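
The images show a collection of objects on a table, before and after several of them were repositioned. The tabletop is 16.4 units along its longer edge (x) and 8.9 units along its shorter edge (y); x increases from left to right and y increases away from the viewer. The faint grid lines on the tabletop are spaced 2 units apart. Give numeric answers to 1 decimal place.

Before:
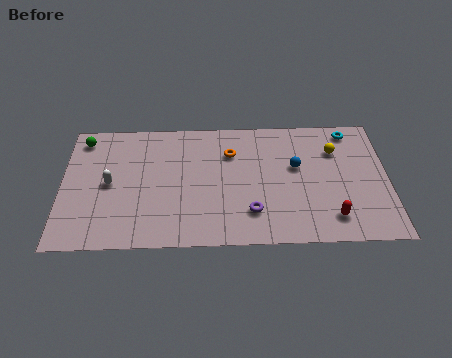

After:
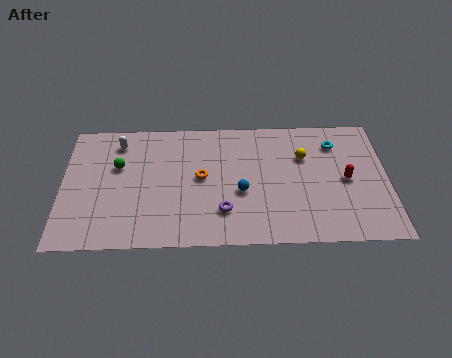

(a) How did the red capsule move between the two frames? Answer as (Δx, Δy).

(0.8, 2.6)

The red capsule started near (13.5, 1.7) and ended near (14.3, 4.3).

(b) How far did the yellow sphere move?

1.6

From (13.8, 6.4) to (12.2, 6.0), the yellow sphere covered √(1.6² + 0.4²) ≈ 1.6 units.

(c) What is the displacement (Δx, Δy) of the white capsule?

(0.4, 2.9)

From the two frames, the white capsule sits at roughly (2.4, 4.4) before and (2.8, 7.3) after.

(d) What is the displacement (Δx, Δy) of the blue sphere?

(-2.8, -1.7)

The blue sphere was at about (11.8, 5.3) and moved to about (9.0, 3.6).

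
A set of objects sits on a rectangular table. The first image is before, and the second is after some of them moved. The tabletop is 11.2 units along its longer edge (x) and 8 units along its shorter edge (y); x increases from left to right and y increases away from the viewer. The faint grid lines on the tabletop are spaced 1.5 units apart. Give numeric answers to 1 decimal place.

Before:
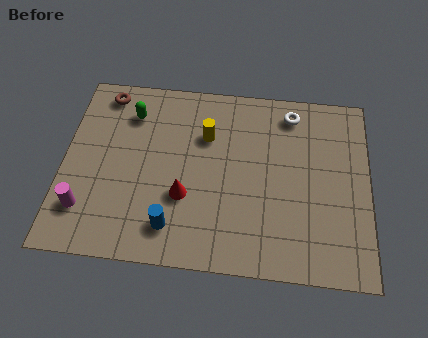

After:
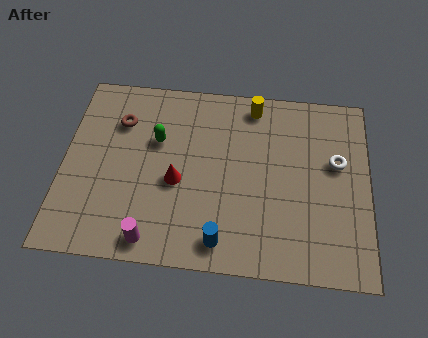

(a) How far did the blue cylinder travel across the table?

1.8

The blue cylinder moved from about (4.1, 1.5) to (5.9, 1.1), a distance of √(1.8² + 0.4²) ≈ 1.8.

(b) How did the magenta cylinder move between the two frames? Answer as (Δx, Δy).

(2.5, -1.0)

From the two frames, the magenta cylinder sits at roughly (0.9, 1.9) before and (3.4, 0.9) after.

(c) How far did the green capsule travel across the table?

1.5

The green capsule was near (2.4, 6.2) before and (3.4, 5.1) after, so it travelled √(1.0² + 1.1²) ≈ 1.5 units.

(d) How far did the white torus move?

2.6

The white torus was near (8.3, 6.8) before and (10.0, 4.8) after, so it travelled √(1.7² + 2.0²) ≈ 2.6 units.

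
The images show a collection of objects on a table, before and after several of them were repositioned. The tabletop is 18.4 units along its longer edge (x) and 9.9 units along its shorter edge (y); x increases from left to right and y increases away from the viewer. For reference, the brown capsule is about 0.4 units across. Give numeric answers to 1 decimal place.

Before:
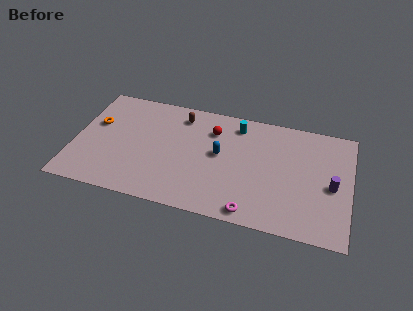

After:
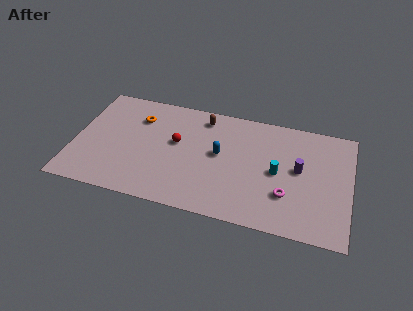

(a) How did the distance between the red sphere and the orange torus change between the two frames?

-4.8

They were about 7.9 units apart before and 3.1 after — 4.8 units closer together.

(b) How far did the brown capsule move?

1.5

From (6.9, 8.2) to (8.4, 8.4), the brown capsule covered √(1.5² + 0.2²) ≈ 1.5 units.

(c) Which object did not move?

the blue capsule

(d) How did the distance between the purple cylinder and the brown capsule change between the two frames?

-3.7

The distance was about 10.9 in the first image and 7.2 in the second, so they moved 3.7 units closer together.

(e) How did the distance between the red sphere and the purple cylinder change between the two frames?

-0.4

They were about 8.6 units apart before and 8.2 after — 0.4 units closer together.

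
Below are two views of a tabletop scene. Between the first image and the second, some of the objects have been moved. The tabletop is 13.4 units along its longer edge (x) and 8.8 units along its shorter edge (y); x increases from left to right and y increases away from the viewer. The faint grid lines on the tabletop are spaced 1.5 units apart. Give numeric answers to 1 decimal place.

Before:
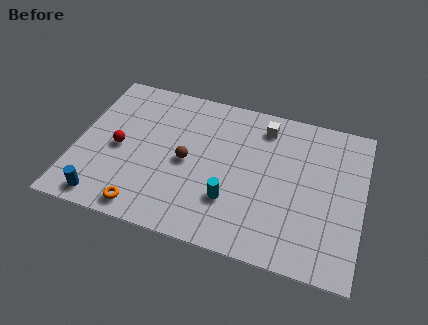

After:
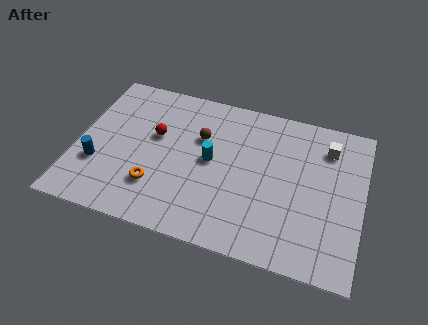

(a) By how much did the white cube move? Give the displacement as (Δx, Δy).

(3.0, -0.4)

The white cube started near (8.6, 7.3) and ended near (11.6, 6.9).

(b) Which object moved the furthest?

the white cube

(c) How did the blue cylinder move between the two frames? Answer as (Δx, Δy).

(-0.5, 1.9)

The blue cylinder was at about (1.6, 1.0) and moved to about (1.1, 2.9).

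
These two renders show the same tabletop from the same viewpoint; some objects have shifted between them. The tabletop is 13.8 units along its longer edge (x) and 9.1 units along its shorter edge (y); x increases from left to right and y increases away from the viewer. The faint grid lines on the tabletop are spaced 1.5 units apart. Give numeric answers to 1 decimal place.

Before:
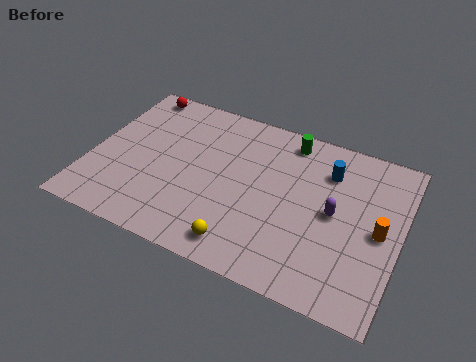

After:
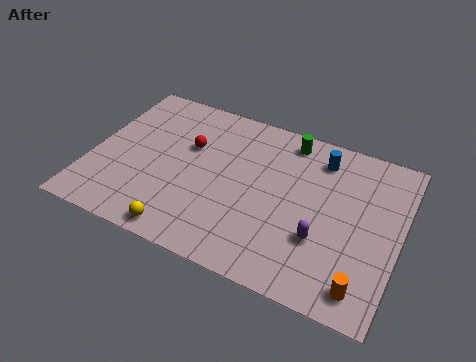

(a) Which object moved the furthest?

the red sphere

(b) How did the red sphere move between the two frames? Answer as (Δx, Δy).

(2.8, -2.4)

From the two frames, the red sphere sits at roughly (1.4, 8.2) before and (4.2, 5.8) after.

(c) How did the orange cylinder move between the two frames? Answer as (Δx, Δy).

(-0.4, -3.1)

From the two frames, the orange cylinder sits at roughly (12.9, 4.4) before and (12.5, 1.3) after.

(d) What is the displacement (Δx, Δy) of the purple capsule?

(-0.4, -1.6)

The purple capsule was at about (10.9, 4.6) and moved to about (10.5, 3.0).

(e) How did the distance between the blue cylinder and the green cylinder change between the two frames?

-0.6

They were about 2.2 units apart before and 1.6 after — 0.6 units closer together.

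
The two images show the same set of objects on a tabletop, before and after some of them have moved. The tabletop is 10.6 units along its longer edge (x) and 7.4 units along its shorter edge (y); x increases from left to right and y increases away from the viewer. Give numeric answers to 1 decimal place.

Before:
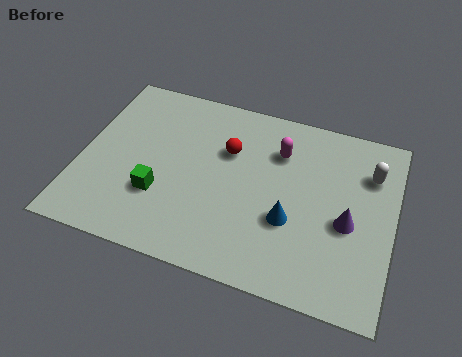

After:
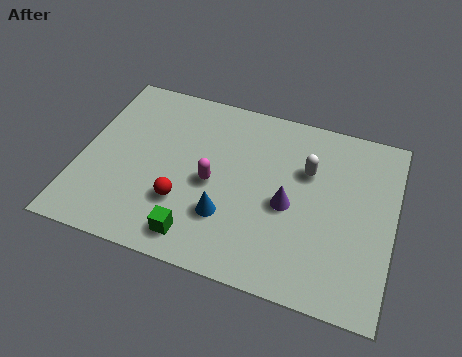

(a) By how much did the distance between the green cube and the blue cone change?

-3.0

Before: roughly 4.4 units apart; after: 1.4. That's 3.0 units closer together.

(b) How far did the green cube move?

1.9

The green cube moved from about (2.8, 2.4) to (4.2, 1.1), a distance of √(1.4² + 1.3²) ≈ 1.9.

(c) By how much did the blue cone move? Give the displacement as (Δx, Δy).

(-2.1, -0.5)

From the two frames, the blue cone sits at roughly (7.2, 2.7) before and (5.1, 2.2) after.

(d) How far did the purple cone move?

2.0

From (9.1, 3.2) to (7.1, 3.3), the purple cone covered √(2.0² + 0.1²) ≈ 2.0 units.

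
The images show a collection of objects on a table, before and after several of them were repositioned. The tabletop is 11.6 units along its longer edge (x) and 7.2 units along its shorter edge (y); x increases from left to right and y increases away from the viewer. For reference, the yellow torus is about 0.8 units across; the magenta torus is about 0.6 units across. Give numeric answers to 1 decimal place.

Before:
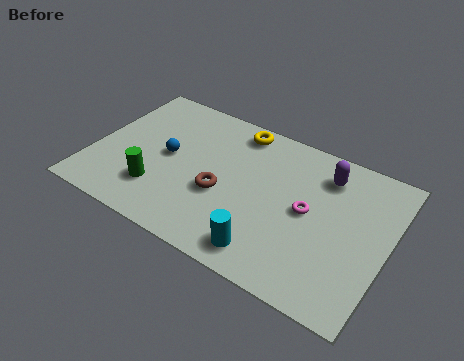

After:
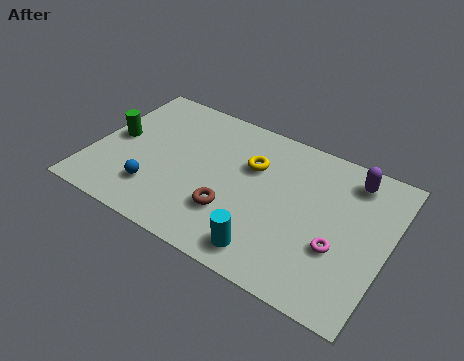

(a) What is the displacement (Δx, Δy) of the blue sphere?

(-0.2, -1.9)

The blue sphere started near (2.9, 3.7) and ended near (2.7, 1.8).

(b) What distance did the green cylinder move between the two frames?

2.7

From (2.8, 1.9) to (0.8, 3.7), the green cylinder covered √(2.0² + 1.8²) ≈ 2.7 units.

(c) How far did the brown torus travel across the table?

0.9

The brown torus moved from about (5.2, 2.9) to (5.7, 2.2), a distance of √(0.5² + 0.7²) ≈ 0.9.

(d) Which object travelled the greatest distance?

the green cylinder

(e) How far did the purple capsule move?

1.0

The purple capsule was near (8.9, 5.7) before and (9.9, 6.0) after, so it travelled √(1.0² + 0.3²) ≈ 1.0 units.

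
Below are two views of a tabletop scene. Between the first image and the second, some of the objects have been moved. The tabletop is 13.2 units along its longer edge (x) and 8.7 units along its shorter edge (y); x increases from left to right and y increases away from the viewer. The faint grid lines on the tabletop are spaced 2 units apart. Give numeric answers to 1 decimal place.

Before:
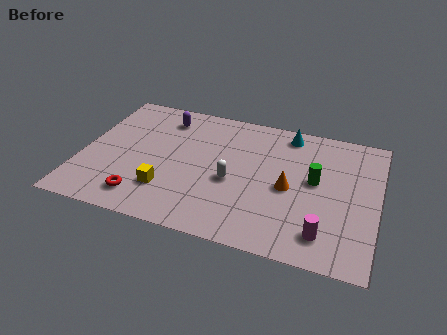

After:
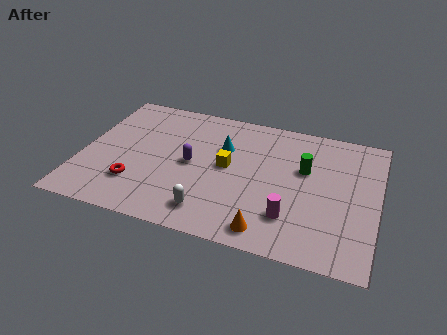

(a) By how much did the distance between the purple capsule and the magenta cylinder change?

-4.3

The distance was about 9.4 in the first image and 5.1 in the second, so they moved 4.3 units closer together.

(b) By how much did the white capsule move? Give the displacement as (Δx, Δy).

(-0.8, -2.2)

The white capsule was at about (6.8, 3.7) and moved to about (6.0, 1.5).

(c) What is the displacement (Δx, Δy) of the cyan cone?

(-2.8, -1.8)

From the two frames, the cyan cone sits at roughly (9.0, 7.6) before and (6.2, 5.8) after.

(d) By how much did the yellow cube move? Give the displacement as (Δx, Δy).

(2.5, 2.3)

The yellow cube was at about (4.0, 2.3) and moved to about (6.5, 4.6).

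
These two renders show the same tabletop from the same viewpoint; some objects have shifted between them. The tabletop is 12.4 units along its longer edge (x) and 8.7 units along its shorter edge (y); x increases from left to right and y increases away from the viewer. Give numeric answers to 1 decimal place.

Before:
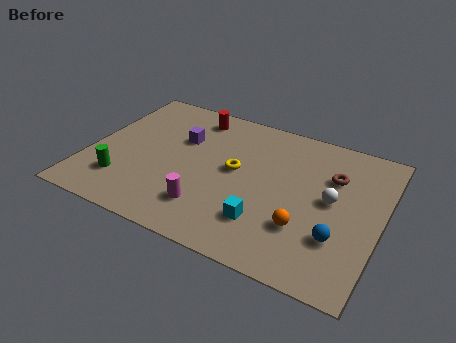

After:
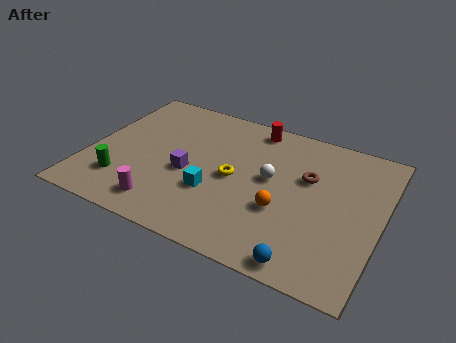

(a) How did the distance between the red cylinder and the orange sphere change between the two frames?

-2.4

They were about 7.2 units apart before and 4.8 after — 2.4 units closer together.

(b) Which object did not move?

the green cylinder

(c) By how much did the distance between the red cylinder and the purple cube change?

+2.9

They were about 1.7 units apart before and 4.6 after — 2.9 units further apart.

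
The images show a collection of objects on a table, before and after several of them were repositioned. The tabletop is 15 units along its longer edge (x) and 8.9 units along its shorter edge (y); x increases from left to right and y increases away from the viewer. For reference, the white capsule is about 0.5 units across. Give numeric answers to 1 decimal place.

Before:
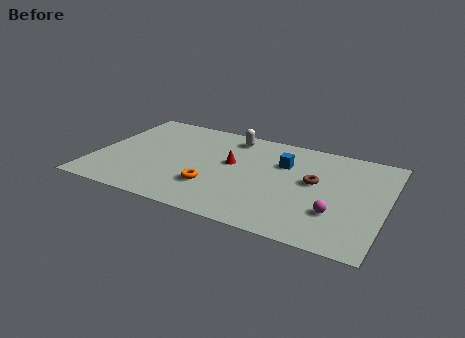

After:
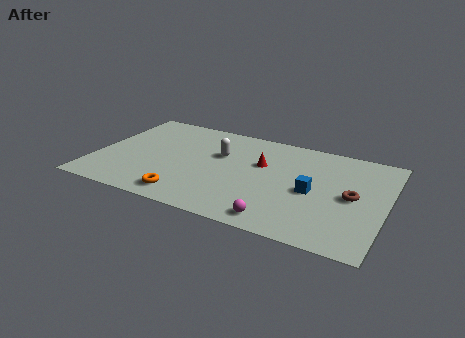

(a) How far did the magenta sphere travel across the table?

3.1

From (12.6, 2.7) to (9.9, 1.1), the magenta sphere covered √(2.7² + 1.6²) ≈ 3.1 units.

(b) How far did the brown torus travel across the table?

2.1

The brown torus moved from about (11.3, 5.0) to (13.3, 4.4), a distance of √(2.0² + 0.6²) ≈ 2.1.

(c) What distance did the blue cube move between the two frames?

2.6

The blue cube moved from about (9.6, 6.1) to (11.3, 4.1), a distance of √(1.7² + 2.0²) ≈ 2.6.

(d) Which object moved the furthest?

the magenta sphere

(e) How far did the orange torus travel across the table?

1.8

From (6.3, 2.6) to (5.1, 1.3), the orange torus covered √(1.2² + 1.3²) ≈ 1.8 units.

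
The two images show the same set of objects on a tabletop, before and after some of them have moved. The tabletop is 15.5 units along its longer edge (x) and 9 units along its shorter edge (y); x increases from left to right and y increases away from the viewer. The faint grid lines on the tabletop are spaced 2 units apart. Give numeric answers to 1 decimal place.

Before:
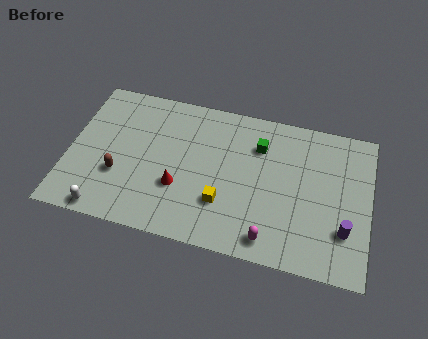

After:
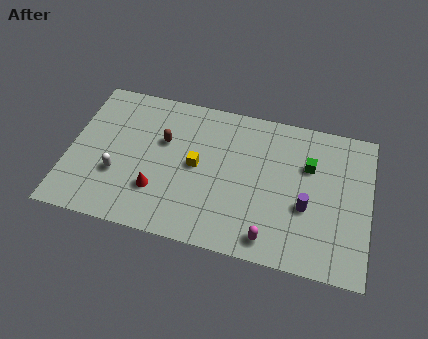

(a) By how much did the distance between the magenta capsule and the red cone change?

+0.9

Before: roughly 5.2 units apart; after: 6.1. That's 0.9 units further apart.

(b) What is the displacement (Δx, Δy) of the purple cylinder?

(-2.0, 0.9)

The purple cylinder was at about (14.3, 2.6) and moved to about (12.3, 3.5).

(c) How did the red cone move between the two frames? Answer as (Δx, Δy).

(-1.1, -0.5)

The red cone started near (5.8, 3.1) and ended near (4.7, 2.6).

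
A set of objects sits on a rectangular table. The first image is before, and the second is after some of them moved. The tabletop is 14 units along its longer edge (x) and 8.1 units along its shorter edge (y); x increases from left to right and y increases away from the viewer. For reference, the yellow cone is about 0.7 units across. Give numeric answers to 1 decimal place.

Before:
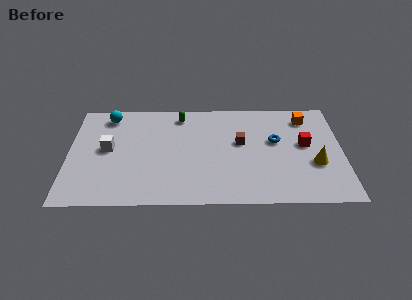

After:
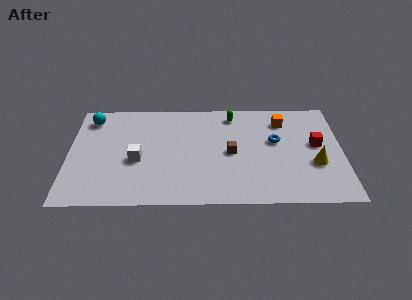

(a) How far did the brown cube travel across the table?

0.9

From (8.8, 4.7) to (8.3, 3.9), the brown cube covered √(0.5² + 0.8²) ≈ 0.9 units.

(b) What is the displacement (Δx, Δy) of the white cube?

(1.5, -0.9)

From the two frames, the white cube sits at roughly (2.0, 4.3) before and (3.5, 3.4) after.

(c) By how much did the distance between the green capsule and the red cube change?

-1.9

They were about 6.8 units apart before and 4.9 after — 1.9 units closer together.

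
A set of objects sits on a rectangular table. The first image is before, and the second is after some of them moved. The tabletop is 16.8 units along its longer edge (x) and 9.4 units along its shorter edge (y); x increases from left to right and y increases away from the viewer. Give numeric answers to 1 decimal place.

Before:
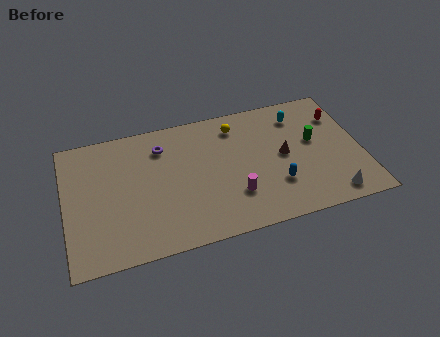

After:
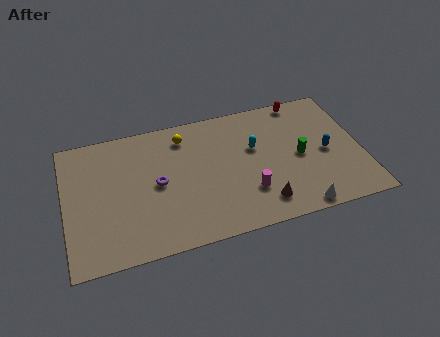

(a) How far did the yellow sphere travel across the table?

3.0

The yellow sphere moved from about (9.9, 7.7) to (6.9, 7.7), a distance of √(3.0² + 0.0²) ≈ 3.0.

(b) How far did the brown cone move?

3.4

From (12.4, 4.8) to (10.9, 1.7), the brown cone covered √(1.5² + 3.1²) ≈ 3.4 units.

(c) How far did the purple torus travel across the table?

2.6

The purple torus was near (5.6, 7.3) before and (5.2, 4.7) after, so it travelled √(0.4² + 2.6²) ≈ 2.6 units.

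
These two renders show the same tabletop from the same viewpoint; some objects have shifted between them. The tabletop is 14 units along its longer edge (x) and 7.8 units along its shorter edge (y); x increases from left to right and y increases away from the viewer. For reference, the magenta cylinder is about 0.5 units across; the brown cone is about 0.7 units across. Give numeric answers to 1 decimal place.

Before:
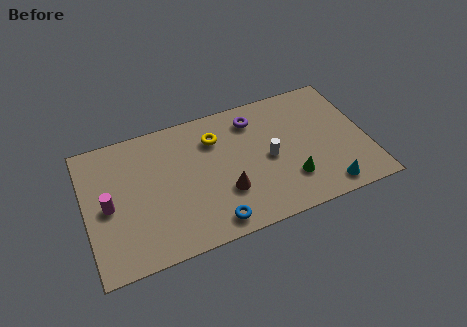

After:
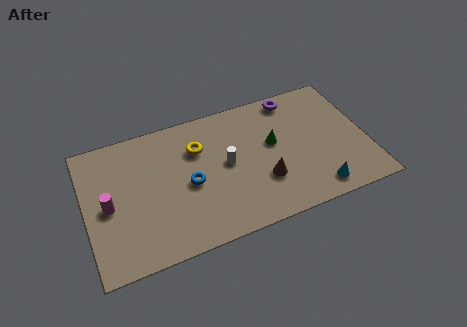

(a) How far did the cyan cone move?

0.5

The cyan cone was near (11.7, 1.0) before and (11.2, 1.1) after, so it travelled √(0.5² + 0.1²) ≈ 0.5 units.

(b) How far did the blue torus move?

2.8

The blue torus was near (6.0, 1.0) before and (5.1, 3.6) after, so it travelled √(0.9² + 2.6²) ≈ 2.8 units.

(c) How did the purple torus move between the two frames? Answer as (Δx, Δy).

(2.1, 0.6)

The purple torus started near (8.6, 6.3) and ended near (10.7, 6.9).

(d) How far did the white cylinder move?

2.1

The white cylinder moved from about (9.1, 3.7) to (7.0, 4.1), a distance of √(2.1² + 0.4²) ≈ 2.1.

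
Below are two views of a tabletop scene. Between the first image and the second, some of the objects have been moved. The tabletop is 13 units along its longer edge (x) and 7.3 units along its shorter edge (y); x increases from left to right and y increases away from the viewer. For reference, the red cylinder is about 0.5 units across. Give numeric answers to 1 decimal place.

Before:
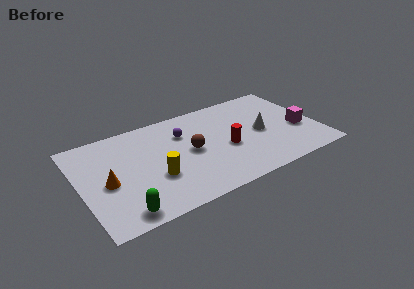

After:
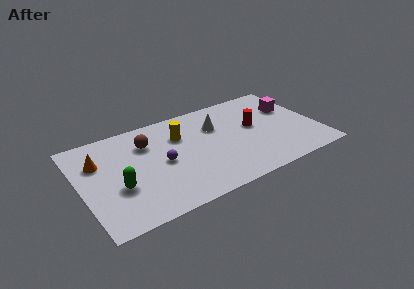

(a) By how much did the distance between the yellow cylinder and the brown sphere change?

-0.6

Before: roughly 2.4 units apart; after: 1.8. That's 0.6 units closer together.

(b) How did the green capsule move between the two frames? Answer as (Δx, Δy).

(0.0, 1.8)

The green capsule started near (1.9, 0.9) and ended near (1.9, 2.7).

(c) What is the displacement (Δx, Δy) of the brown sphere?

(-2.2, 1.6)

The brown sphere started near (6.0, 3.7) and ended near (3.8, 5.3).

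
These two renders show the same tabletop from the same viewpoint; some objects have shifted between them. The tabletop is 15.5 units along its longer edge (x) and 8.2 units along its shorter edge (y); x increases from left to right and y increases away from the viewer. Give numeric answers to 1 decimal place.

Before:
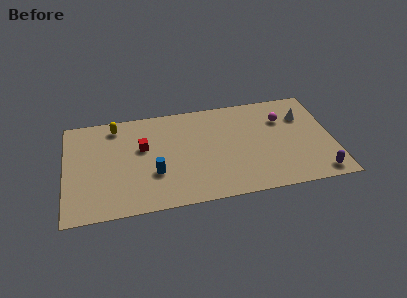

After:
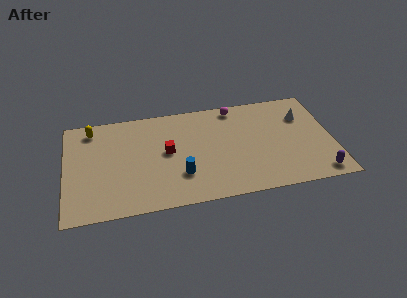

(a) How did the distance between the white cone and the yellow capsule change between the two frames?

+1.4

They were about 11.0 units apart before and 12.4 after — 1.4 units further apart.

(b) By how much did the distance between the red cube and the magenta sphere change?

-3.2

The distance was about 8.2 in the first image and 5.0 in the second, so they moved 3.2 units closer together.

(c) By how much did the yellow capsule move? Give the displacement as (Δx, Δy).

(-1.4, 0.0)

The yellow capsule started near (3.0, 7.0) and ended near (1.6, 7.0).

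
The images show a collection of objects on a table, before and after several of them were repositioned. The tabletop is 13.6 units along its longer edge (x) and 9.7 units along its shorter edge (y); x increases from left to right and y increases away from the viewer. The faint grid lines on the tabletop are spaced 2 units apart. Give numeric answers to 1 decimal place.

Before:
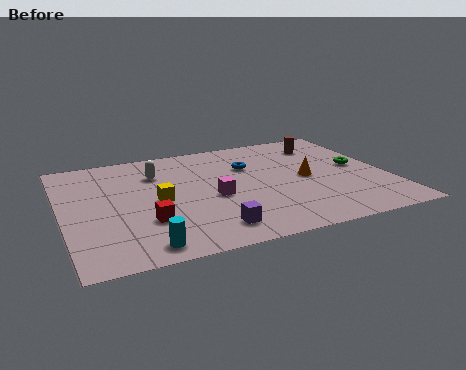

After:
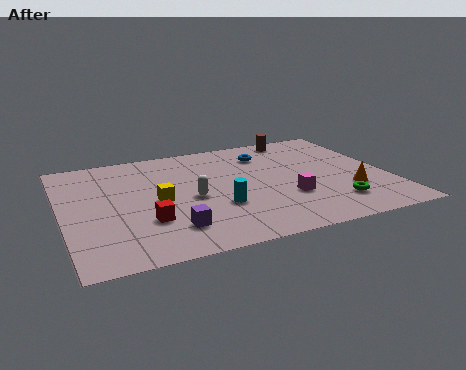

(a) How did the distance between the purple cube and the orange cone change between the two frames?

+2.3

They were about 5.4 units apart before and 7.7 after — 2.3 units further apart.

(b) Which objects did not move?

the red cube and the yellow cube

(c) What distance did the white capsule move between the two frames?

3.0

From (4.1, 7.1) to (5.3, 4.4), the white capsule covered √(1.2² + 2.7²) ≈ 3.0 units.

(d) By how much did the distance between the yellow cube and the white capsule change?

-1.1

The distance was about 2.5 in the first image and 1.4 in the second, so they moved 1.1 units closer together.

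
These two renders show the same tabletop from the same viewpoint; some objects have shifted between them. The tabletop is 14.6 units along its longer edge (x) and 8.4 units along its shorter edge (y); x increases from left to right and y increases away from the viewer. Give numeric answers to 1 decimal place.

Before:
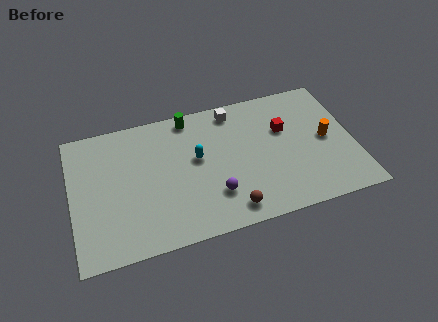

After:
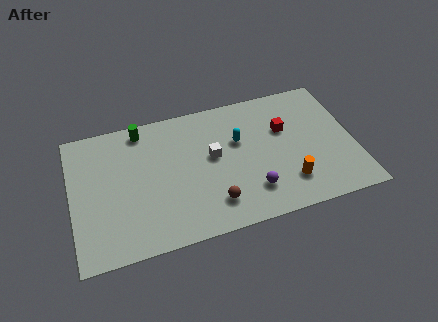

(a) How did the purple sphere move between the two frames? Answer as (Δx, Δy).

(1.9, -0.3)

The purple sphere was at about (7.2, 2.3) and moved to about (9.1, 2.0).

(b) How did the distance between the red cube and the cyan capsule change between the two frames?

-2.2

Before: roughly 4.6 units apart; after: 2.4. That's 2.2 units closer together.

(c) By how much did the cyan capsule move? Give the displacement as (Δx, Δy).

(2.2, 0.5)

From the two frames, the cyan capsule sits at roughly (6.5, 4.8) before and (8.7, 5.3) after.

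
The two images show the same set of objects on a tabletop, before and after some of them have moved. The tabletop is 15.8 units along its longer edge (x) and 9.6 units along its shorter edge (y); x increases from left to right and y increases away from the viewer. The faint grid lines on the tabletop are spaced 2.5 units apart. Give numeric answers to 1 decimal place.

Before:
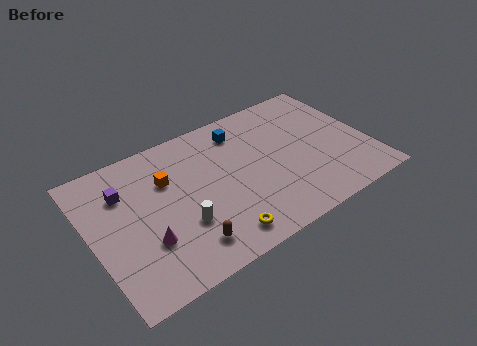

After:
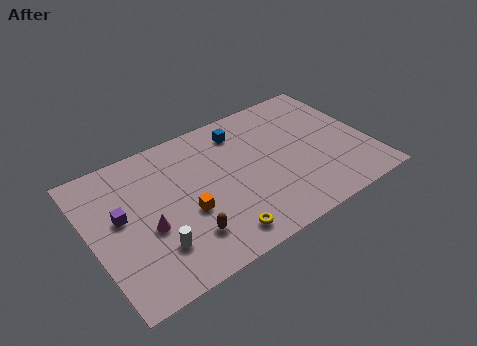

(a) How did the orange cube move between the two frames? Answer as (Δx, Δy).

(0.7, -2.7)

From the two frames, the orange cube sits at roughly (4.5, 6.5) before and (5.2, 3.8) after.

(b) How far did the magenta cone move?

0.8

The magenta cone was near (2.8, 3.1) before and (3.0, 3.9) after, so it travelled √(0.2² + 0.8²) ≈ 0.8 units.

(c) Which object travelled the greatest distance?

the orange cube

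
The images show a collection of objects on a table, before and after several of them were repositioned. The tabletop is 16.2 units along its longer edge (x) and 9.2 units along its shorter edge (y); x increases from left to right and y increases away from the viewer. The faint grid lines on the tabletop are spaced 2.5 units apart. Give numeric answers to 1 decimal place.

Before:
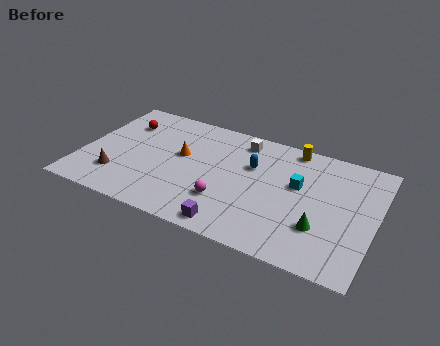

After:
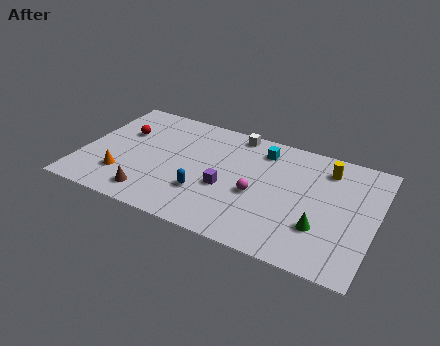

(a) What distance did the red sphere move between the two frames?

0.8

The red sphere moved from about (1.9, 6.8) to (2.0, 6.0), a distance of √(0.1² + 0.8²) ≈ 0.8.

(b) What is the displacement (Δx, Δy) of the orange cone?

(-2.9, -2.9)

The orange cone started near (5.4, 5.3) and ended near (2.5, 2.4).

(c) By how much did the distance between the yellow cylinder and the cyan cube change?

+0.7

The distance was about 2.9 in the first image and 3.6 in the second, so they moved 0.7 units further apart.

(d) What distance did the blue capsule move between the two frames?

3.9

The blue capsule moved from about (9.3, 6.0) to (7.0, 2.8), a distance of √(2.3² + 3.2²) ≈ 3.9.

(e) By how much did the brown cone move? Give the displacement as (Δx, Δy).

(2.0, -0.8)

From the two frames, the brown cone sits at roughly (2.2, 2.3) before and (4.2, 1.5) after.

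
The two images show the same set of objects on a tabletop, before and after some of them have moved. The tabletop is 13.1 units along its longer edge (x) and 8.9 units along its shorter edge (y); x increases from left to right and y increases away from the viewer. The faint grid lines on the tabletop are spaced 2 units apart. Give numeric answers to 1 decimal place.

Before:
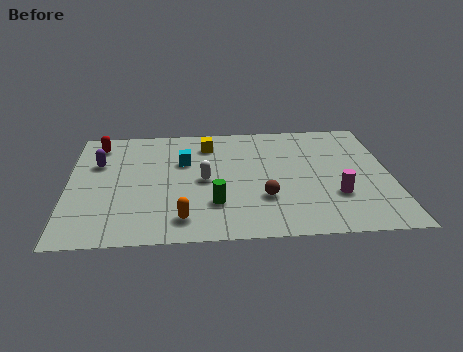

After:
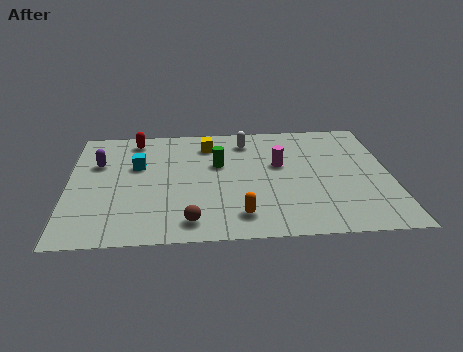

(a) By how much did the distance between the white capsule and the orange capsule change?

+2.8

Before: roughly 2.9 units apart; after: 5.7. That's 2.8 units further apart.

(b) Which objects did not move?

the purple capsule and the yellow cube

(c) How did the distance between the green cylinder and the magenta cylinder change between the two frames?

-2.4

Before: roughly 4.9 units apart; after: 2.5. That's 2.4 units closer together.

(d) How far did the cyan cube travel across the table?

1.9

The cyan cube moved from about (4.7, 5.8) to (2.8, 5.6), a distance of √(1.9² + 0.2²) ≈ 1.9.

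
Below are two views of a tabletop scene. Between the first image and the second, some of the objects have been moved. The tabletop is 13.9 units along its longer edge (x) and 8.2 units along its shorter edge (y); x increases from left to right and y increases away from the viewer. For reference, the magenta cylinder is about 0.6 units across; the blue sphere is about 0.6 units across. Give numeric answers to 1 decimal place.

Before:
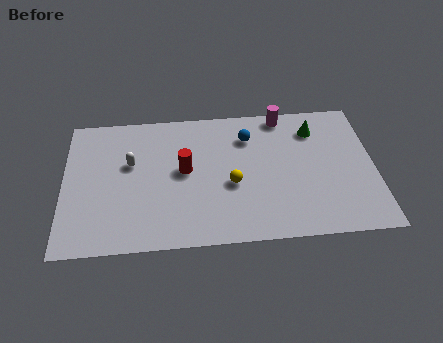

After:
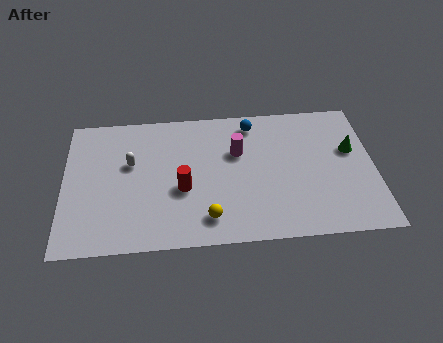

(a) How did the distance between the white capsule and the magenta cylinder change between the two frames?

-2.5

They were about 7.3 units apart before and 4.8 after — 2.5 units closer together.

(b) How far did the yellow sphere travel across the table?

2.2

From (7.5, 3.4) to (6.4, 1.5), the yellow sphere covered √(1.1² + 1.9²) ≈ 2.2 units.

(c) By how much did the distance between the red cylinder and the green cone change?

+1.6

They were about 6.2 units apart before and 7.8 after — 1.6 units further apart.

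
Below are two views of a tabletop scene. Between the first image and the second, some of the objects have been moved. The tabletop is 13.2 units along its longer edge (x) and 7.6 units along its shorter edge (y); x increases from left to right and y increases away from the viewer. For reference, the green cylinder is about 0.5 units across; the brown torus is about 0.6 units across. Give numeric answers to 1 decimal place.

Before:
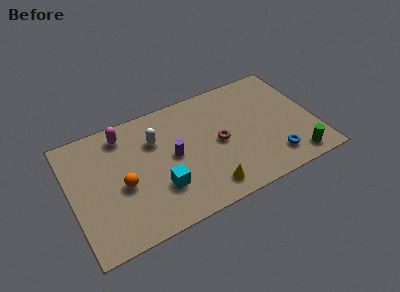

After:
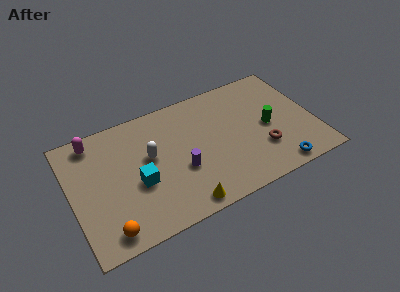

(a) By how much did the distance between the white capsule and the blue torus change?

+0.3

Before: roughly 7.1 units apart; after: 7.4. That's 0.3 units further apart.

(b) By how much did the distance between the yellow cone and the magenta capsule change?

+0.6

The distance was about 6.5 in the first image and 7.1 in the second, so they moved 0.6 units further apart.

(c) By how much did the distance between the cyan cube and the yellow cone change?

+0.5

Before: roughly 2.6 units apart; after: 3.1. That's 0.5 units further apart.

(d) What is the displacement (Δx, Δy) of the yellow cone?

(-1.4, -0.4)

The yellow cone was at about (7.0, 1.2) and moved to about (5.6, 0.8).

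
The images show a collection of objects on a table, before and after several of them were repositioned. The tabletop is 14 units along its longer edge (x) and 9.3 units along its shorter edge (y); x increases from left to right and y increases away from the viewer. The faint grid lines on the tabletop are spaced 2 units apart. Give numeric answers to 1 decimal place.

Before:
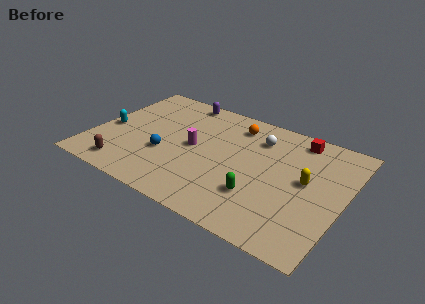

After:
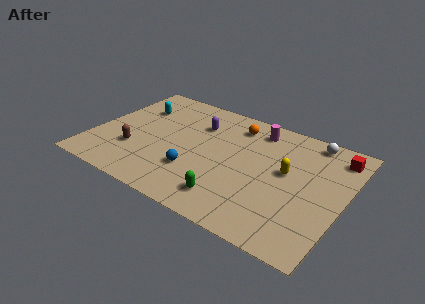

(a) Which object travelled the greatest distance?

the magenta cylinder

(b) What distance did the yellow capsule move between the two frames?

1.1

The yellow capsule moved from about (11.9, 5.0) to (10.8, 5.2), a distance of √(1.1² + 0.2²) ≈ 1.1.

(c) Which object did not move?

the orange sphere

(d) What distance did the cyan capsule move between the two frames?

2.7

The cyan capsule moved from about (0.8, 4.1) to (1.9, 6.6), a distance of √(1.1² + 2.5²) ≈ 2.7.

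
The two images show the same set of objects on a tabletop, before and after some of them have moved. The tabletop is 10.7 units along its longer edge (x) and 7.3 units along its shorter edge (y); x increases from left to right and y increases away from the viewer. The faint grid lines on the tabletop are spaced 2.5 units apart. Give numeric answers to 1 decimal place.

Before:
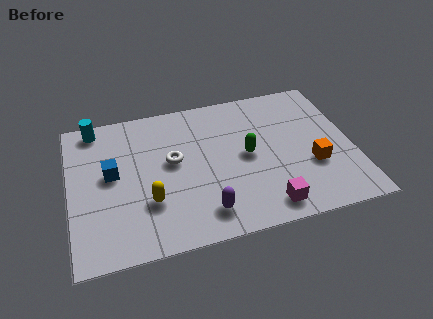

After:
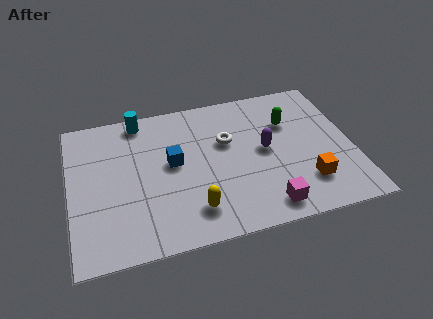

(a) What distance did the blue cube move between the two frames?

2.3

The blue cube was near (1.6, 4.0) before and (3.9, 4.0) after, so it travelled √(2.3² + 0.0²) ≈ 2.3 units.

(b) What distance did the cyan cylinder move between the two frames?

1.7

The cyan cylinder moved from about (1.1, 6.5) to (2.8, 6.5), a distance of √(1.7² + 0.0²) ≈ 1.7.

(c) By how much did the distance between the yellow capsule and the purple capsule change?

+1.5

Before: roughly 2.2 units apart; after: 3.7. That's 1.5 units further apart.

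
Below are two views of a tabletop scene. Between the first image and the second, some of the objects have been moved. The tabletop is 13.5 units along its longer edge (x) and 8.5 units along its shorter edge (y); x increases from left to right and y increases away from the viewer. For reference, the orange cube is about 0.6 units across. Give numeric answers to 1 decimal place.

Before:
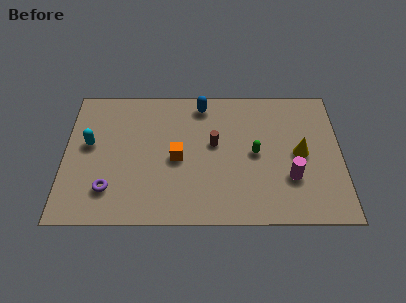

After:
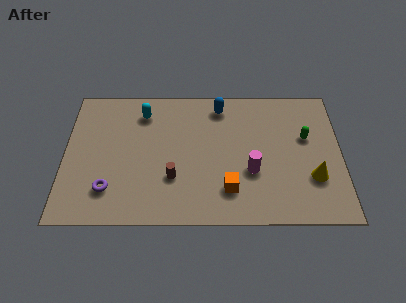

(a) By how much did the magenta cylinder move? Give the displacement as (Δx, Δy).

(-1.9, 0.4)

The magenta cylinder started near (11.0, 2.7) and ended near (9.1, 3.1).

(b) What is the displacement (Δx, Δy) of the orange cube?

(2.5, -1.9)

The orange cube was at about (5.5, 3.9) and moved to about (8.0, 2.0).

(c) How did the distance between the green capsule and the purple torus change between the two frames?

+2.7

The distance was about 7.4 in the first image and 10.1 in the second, so they moved 2.7 units further apart.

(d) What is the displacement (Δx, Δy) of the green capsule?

(2.5, 1.0)

The green capsule started near (9.3, 4.2) and ended near (11.8, 5.2).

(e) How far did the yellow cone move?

1.6

The yellow cone was near (11.5, 4.2) before and (12.1, 2.7) after, so it travelled √(0.6² + 1.5²) ≈ 1.6 units.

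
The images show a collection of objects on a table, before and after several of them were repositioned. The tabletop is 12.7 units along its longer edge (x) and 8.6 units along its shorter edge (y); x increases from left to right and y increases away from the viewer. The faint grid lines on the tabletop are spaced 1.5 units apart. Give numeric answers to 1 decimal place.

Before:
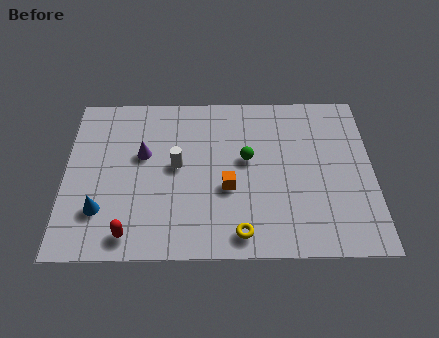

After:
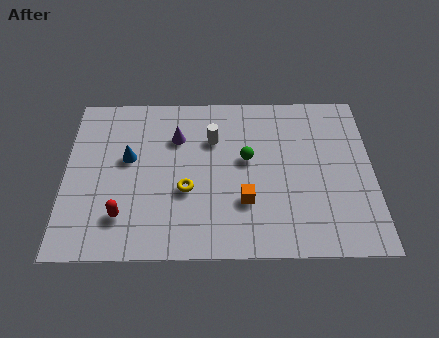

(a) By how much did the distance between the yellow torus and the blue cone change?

-2.9

They were about 5.8 units apart before and 2.9 after — 2.9 units closer together.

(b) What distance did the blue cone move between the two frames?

2.9

From (1.5, 2.3) to (2.6, 5.0), the blue cone covered √(1.1² + 2.7²) ≈ 2.9 units.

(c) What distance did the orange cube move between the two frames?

1.0

The orange cube was near (6.7, 3.4) before and (7.4, 2.7) after, so it travelled √(0.7² + 0.7²) ≈ 1.0 units.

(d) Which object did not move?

the green sphere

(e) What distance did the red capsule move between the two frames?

0.9

From (2.7, 1.1) to (2.4, 2.0), the red capsule covered √(0.3² + 0.9²) ≈ 0.9 units.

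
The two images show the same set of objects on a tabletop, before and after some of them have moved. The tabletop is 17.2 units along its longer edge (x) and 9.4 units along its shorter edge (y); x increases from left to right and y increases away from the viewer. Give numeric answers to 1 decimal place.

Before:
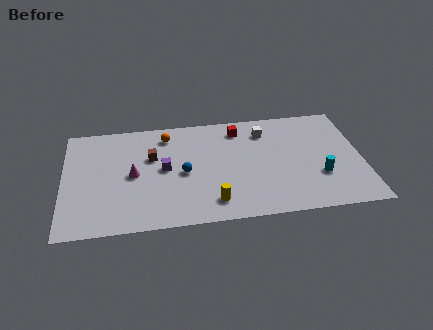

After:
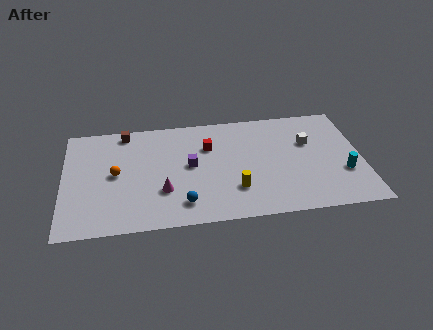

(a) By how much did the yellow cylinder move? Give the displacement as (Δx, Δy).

(1.3, 0.9)

The yellow cylinder was at about (8.5, 1.7) and moved to about (9.8, 2.6).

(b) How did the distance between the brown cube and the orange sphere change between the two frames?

+1.6

The distance was about 2.0 in the first image and 3.6 in the second, so they moved 1.6 units further apart.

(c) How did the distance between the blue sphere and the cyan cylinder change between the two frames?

+1.5

They were about 7.9 units apart before and 9.4 after — 1.5 units further apart.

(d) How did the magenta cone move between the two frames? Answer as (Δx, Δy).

(1.7, -1.6)

The magenta cone was at about (4.0, 4.6) and moved to about (5.7, 3.0).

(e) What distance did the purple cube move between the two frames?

1.5

From (5.8, 4.9) to (7.3, 5.0), the purple cube covered √(1.5² + 0.1²) ≈ 1.5 units.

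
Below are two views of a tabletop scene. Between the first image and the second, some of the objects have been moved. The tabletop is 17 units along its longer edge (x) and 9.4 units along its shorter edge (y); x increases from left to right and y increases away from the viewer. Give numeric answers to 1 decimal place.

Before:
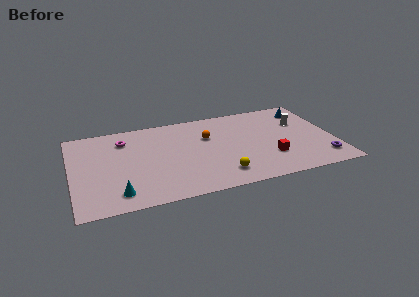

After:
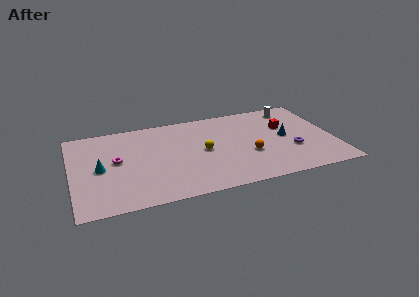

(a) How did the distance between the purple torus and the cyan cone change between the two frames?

-0.7

They were about 13.2 units apart before and 12.5 after — 0.7 units closer together.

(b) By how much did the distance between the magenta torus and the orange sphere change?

+3.1

Before: roughly 5.5 units apart; after: 8.6. That's 3.1 units further apart.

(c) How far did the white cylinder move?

1.8

From (15.0, 6.2) to (14.7, 8.0), the white cylinder covered √(0.3² + 1.8²) ≈ 1.8 units.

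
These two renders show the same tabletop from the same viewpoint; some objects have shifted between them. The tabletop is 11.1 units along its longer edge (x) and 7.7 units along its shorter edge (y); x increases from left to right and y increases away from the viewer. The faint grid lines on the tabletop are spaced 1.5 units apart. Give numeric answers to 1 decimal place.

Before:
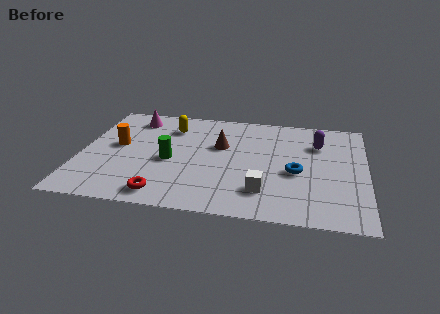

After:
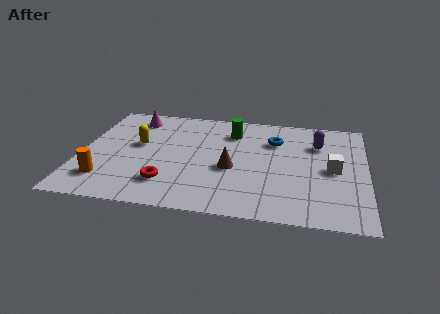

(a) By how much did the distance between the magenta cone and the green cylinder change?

+0.5

Before: roughly 3.4 units apart; after: 3.9. That's 0.5 units further apart.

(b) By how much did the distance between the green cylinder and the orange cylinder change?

+4.1

Before: roughly 2.2 units apart; after: 6.3. That's 4.1 units further apart.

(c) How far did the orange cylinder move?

2.5

The orange cylinder moved from about (1.4, 4.2) to (1.1, 1.7), a distance of √(0.3² + 2.5²) ≈ 2.5.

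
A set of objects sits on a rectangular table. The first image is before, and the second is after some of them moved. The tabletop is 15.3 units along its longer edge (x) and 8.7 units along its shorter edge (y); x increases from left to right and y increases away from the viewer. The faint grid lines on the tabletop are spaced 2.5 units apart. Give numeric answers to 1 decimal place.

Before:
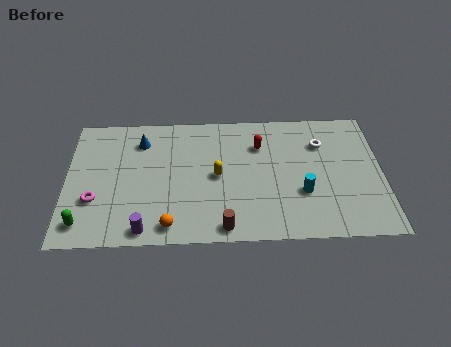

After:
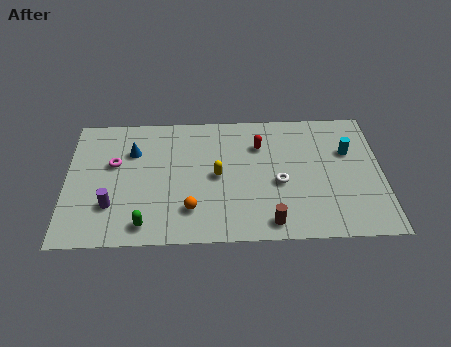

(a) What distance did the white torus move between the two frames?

3.3

From (12.4, 6.3) to (10.3, 3.7), the white torus covered √(2.1² + 2.6²) ≈ 3.3 units.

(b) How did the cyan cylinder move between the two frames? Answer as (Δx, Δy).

(2.3, 2.7)

The cyan cylinder was at about (11.4, 3.0) and moved to about (13.7, 5.7).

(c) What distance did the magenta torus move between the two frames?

2.6

From (1.4, 2.9) to (2.3, 5.3), the magenta torus covered √(0.9² + 2.4²) ≈ 2.6 units.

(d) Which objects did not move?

the red capsule and the yellow capsule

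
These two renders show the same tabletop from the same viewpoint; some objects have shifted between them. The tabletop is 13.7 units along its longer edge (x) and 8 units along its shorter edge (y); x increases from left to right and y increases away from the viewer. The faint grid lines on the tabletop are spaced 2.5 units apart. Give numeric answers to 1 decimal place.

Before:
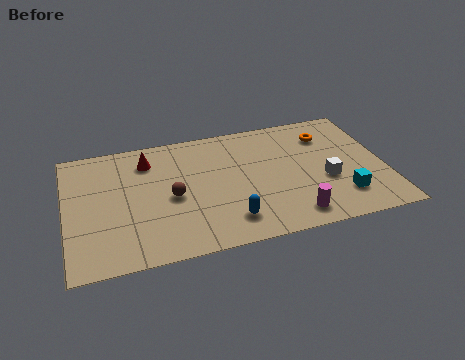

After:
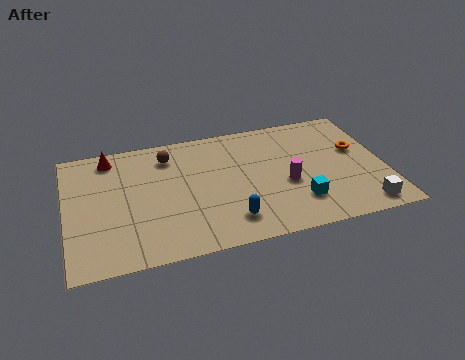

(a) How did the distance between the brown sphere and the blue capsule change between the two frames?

+2.2

They were about 3.1 units apart before and 5.3 after — 2.2 units further apart.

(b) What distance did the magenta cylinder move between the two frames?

2.1

From (9.5, 1.2) to (9.4, 3.3), the magenta cylinder covered √(0.1² + 2.1²) ≈ 2.1 units.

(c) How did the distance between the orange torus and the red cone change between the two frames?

+3.0

They were about 7.8 units apart before and 10.8 after — 3.0 units further apart.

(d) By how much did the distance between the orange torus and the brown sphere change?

+1.0

They were about 7.3 units apart before and 8.3 after — 1.0 units further apart.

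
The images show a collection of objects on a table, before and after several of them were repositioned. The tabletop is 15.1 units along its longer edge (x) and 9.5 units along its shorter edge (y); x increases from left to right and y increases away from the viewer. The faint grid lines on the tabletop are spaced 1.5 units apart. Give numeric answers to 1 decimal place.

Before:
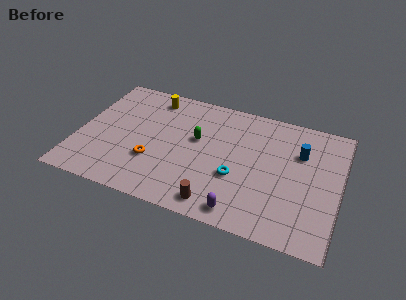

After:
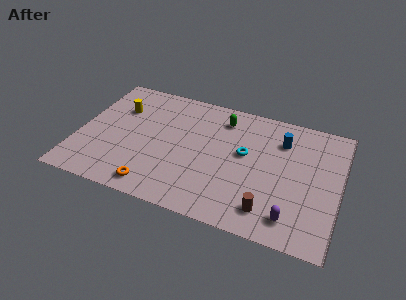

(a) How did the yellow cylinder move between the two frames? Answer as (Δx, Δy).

(-1.8, -1.5)

The yellow cylinder was at about (3.9, 8.1) and moved to about (2.1, 6.6).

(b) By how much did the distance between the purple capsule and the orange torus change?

+2.1

Before: roughly 5.7 units apart; after: 7.8. That's 2.1 units further apart.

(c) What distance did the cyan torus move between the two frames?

1.9

From (9.3, 3.5) to (9.6, 5.4), the cyan torus covered √(0.3² + 1.9²) ≈ 1.9 units.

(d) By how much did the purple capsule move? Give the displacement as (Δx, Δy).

(2.8, 0.5)

The purple capsule was at about (9.8, 1.1) and moved to about (12.6, 1.6).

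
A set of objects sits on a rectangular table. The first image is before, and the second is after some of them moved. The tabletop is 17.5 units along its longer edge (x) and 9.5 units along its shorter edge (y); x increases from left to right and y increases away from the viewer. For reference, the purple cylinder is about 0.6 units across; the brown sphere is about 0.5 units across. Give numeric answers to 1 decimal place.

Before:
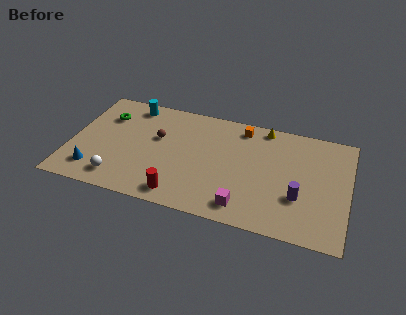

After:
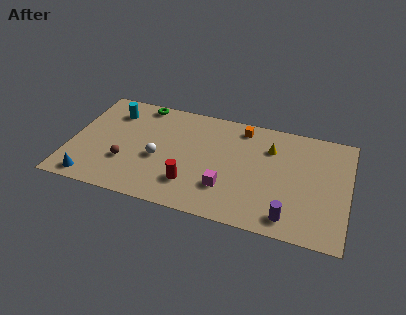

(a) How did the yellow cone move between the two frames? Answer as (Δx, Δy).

(0.5, -1.7)

The yellow cone was at about (12.0, 8.6) and moved to about (12.5, 6.9).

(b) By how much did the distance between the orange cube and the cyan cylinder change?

+1.1

Before: roughly 7.1 units apart; after: 8.2. That's 1.1 units further apart.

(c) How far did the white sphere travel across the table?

3.3

The white sphere was near (3.3, 1.6) before and (5.6, 4.0) after, so it travelled √(2.3² + 2.4²) ≈ 3.3 units.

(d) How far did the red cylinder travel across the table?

1.3

The red cylinder was near (7.2, 1.3) before and (7.8, 2.4) after, so it travelled √(0.6² + 1.1²) ≈ 1.3 units.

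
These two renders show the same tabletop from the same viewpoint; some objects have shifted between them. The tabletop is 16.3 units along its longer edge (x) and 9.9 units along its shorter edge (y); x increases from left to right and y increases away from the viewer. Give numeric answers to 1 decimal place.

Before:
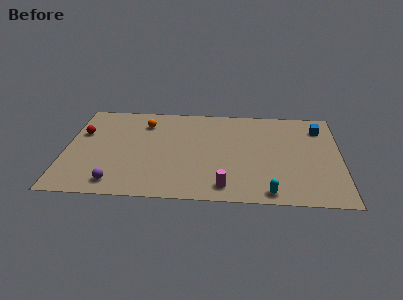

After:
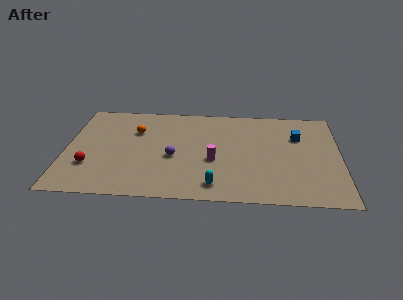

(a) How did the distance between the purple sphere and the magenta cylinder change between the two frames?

-4.0

The distance was about 6.4 in the first image and 2.4 in the second, so they moved 4.0 units closer together.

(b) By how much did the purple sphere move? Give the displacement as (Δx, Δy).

(3.3, 2.8)

The purple sphere started near (3.1, 1.4) and ended near (6.4, 4.2).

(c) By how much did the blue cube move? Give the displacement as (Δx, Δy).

(-1.3, -1.0)

The blue cube was at about (15.1, 7.8) and moved to about (13.8, 6.8).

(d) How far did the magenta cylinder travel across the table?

2.7

The magenta cylinder moved from about (9.5, 1.4) to (8.8, 4.0), a distance of √(0.7² + 2.6²) ≈ 2.7.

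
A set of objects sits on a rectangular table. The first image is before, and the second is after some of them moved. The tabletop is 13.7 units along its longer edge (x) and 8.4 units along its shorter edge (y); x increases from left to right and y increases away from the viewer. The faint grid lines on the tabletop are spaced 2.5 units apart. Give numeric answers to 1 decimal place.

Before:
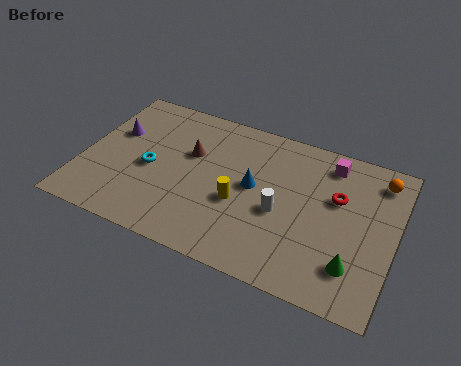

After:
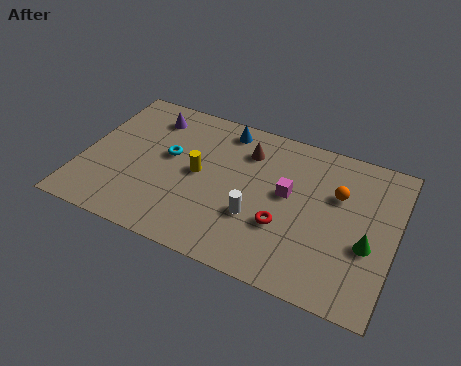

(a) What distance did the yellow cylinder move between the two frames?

2.1

The yellow cylinder was near (7.0, 3.4) before and (5.1, 4.3) after, so it travelled √(1.9² + 0.9²) ≈ 2.1 units.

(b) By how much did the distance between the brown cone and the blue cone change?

-1.6

Before: roughly 3.0 units apart; after: 1.4. That's 1.6 units closer together.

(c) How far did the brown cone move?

2.6

The brown cone was near (4.6, 5.3) before and (7.0, 6.4) after, so it travelled √(2.4² + 1.1²) ≈ 2.6 units.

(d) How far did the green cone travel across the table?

1.4

The green cone moved from about (12.1, 2.0) to (12.6, 3.3), a distance of √(0.5² + 1.3²) ≈ 1.4.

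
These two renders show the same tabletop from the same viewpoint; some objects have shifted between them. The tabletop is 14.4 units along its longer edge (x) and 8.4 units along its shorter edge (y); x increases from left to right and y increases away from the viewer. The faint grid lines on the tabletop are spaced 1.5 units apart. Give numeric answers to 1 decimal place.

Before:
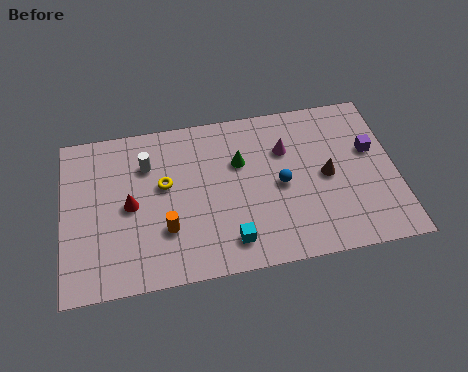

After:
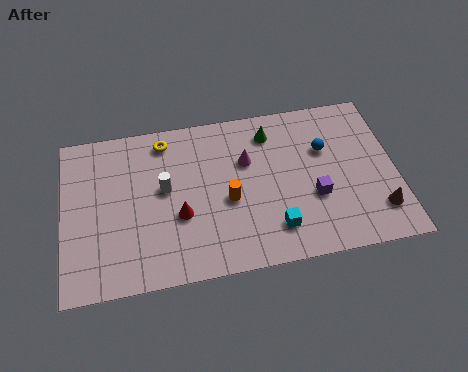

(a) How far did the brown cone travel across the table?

3.0

The brown cone was near (11.4, 4.1) before and (13.5, 1.9) after, so it travelled √(2.1² + 2.2²) ≈ 3.0 units.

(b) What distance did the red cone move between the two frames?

2.3

From (2.9, 4.1) to (5.0, 3.2), the red cone covered √(2.1² + 0.9²) ≈ 2.3 units.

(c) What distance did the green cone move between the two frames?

1.9

The green cone moved from about (7.7, 5.5) to (9.1, 6.8), a distance of √(1.4² + 1.3²) ≈ 1.9.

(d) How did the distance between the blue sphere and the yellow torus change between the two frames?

+2.0

They were about 5.1 units apart before and 7.1 after — 2.0 units further apart.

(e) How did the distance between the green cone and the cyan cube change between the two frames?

+1.0

They were about 4.0 units apart before and 5.0 after — 1.0 units further apart.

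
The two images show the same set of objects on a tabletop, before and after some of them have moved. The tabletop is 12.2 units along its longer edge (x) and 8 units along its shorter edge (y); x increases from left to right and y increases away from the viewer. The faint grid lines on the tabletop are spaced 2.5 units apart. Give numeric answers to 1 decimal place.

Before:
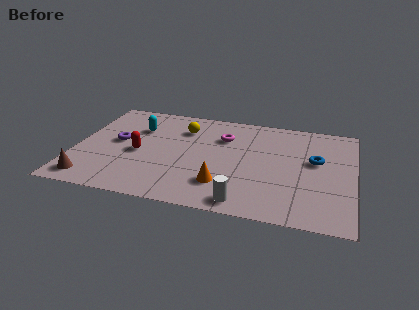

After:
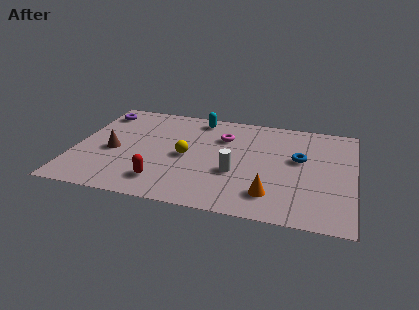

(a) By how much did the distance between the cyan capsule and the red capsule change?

+3.5

The distance was about 2.0 in the first image and 5.5 in the second, so they moved 3.5 units further apart.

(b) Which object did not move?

the magenta torus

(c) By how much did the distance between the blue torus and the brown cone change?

-2.1

They were about 10.3 units apart before and 8.2 after — 2.1 units closer together.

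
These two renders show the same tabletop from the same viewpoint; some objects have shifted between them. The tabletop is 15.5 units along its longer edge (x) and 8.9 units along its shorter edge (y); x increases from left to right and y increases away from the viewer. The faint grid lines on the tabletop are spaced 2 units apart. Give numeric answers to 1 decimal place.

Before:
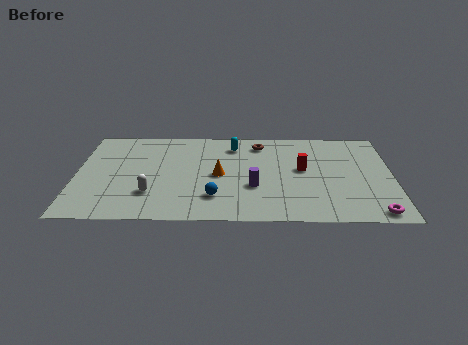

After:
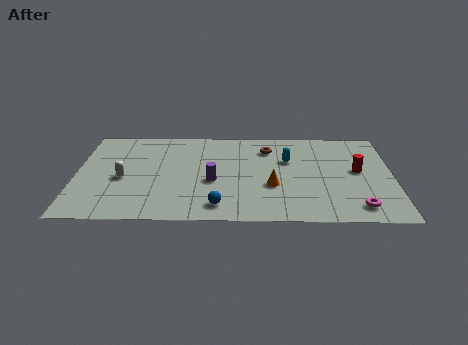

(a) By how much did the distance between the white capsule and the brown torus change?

+0.5

Before: roughly 7.2 units apart; after: 7.7. That's 0.5 units further apart.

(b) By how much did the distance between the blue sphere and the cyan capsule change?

+0.5

They were about 5.1 units apart before and 5.6 after — 0.5 units further apart.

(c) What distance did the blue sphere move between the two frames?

0.8

From (6.8, 2.2) to (7.0, 1.4), the blue sphere covered √(0.2² + 0.8²) ≈ 0.8 units.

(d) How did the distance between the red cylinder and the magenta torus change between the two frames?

-1.8

They were about 5.2 units apart before and 3.4 after — 1.8 units closer together.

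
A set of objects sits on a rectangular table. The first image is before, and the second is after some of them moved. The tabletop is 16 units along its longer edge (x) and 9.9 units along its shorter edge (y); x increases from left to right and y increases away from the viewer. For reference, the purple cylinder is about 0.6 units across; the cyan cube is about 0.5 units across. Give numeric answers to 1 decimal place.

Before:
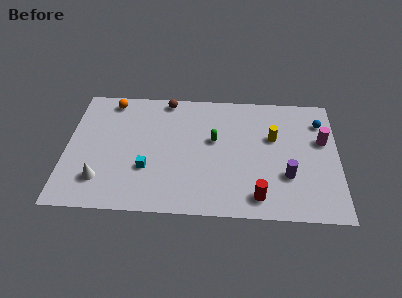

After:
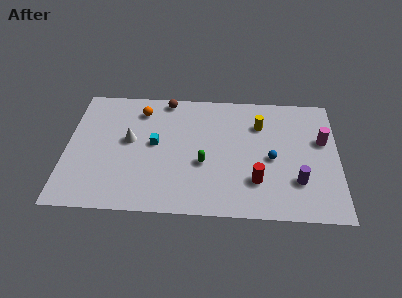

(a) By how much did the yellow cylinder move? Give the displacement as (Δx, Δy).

(-0.8, 1.0)

From the two frames, the yellow cylinder sits at roughly (12.2, 6.2) before and (11.4, 7.2) after.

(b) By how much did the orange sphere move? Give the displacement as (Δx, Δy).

(1.8, -0.7)

The orange sphere was at about (2.5, 8.7) and moved to about (4.3, 8.0).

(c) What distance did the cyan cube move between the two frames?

2.0

The cyan cube moved from about (4.8, 3.3) to (5.2, 5.3), a distance of √(0.4² + 2.0²) ≈ 2.0.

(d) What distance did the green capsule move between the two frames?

2.0

From (8.7, 5.8) to (8.1, 3.9), the green capsule covered √(0.6² + 1.9²) ≈ 2.0 units.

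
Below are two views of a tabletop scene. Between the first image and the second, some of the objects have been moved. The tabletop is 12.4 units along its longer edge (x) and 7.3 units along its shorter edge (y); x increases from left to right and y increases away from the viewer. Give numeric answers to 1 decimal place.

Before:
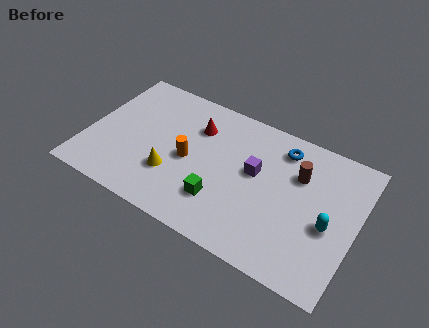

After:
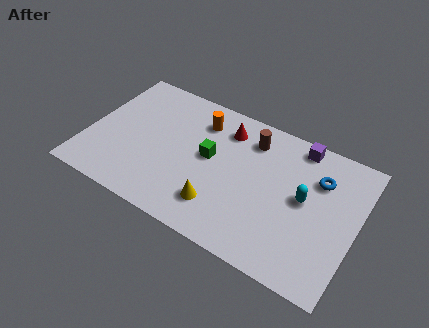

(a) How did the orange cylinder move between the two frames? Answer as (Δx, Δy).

(0.2, 2.3)

The orange cylinder started near (4.7, 3.4) and ended near (4.9, 5.7).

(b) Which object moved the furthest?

the purple cube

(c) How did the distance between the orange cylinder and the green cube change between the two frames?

-0.4

They were about 2.2 units apart before and 1.8 after — 0.4 units closer together.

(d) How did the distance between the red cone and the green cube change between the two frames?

-1.8

The distance was about 3.7 in the first image and 1.9 in the second, so they moved 1.8 units closer together.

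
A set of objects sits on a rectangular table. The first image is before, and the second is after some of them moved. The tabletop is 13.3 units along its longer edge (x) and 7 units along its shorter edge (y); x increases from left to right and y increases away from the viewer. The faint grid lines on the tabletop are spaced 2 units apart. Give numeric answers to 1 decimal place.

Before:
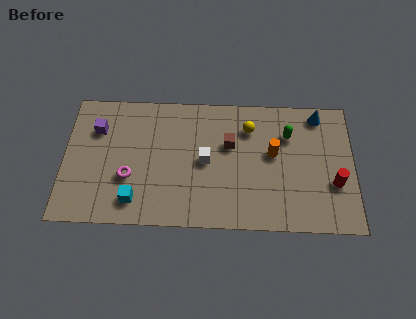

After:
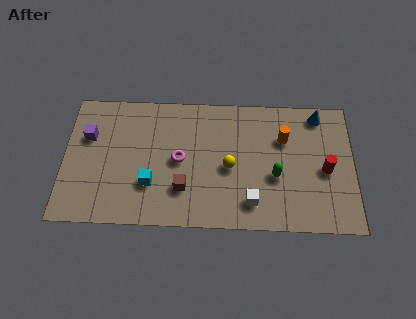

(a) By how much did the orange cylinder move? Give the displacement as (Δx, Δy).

(0.5, 0.8)

From the two frames, the orange cylinder sits at roughly (9.6, 4.0) before and (10.1, 4.8) after.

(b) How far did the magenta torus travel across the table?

2.5

The magenta torus was near (3.0, 2.5) before and (5.3, 3.5) after, so it travelled √(2.3² + 1.0²) ≈ 2.5 units.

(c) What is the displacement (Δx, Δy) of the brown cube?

(-2.1, -2.4)

From the two frames, the brown cube sits at roughly (7.6, 4.4) before and (5.5, 2.0) after.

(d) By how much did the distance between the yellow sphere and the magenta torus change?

-3.9

The distance was about 6.2 in the first image and 2.3 in the second, so they moved 3.9 units closer together.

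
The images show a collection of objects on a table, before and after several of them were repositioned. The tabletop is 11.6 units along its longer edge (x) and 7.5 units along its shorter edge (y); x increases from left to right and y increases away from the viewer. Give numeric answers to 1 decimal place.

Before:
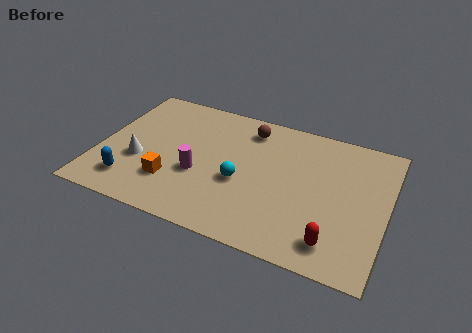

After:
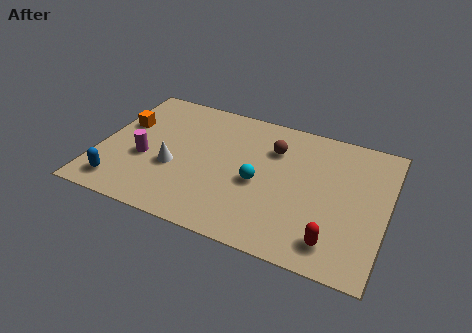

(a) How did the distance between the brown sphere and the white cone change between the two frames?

-0.8

Before: roughly 5.3 units apart; after: 4.5. That's 0.8 units closer together.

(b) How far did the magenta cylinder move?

2.2

From (4.1, 2.9) to (1.9, 3.0), the magenta cylinder covered √(2.2² + 0.1²) ≈ 2.2 units.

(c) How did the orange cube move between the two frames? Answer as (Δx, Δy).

(-2.3, 2.6)

The orange cube was at about (3.1, 2.1) and moved to about (0.8, 4.7).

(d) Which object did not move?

the red capsule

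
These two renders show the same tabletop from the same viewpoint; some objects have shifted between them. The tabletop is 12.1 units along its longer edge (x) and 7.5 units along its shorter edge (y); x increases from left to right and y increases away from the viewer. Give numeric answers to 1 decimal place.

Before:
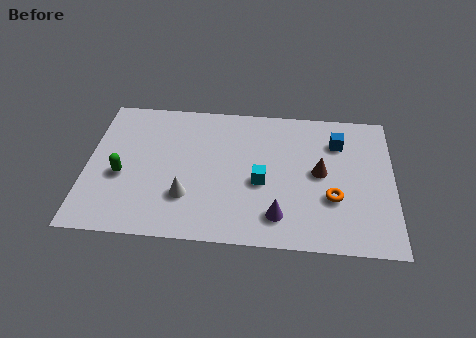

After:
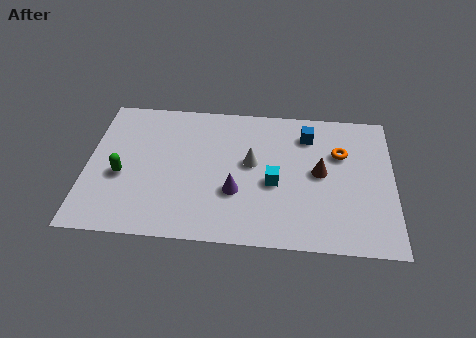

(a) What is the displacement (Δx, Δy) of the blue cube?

(-1.2, 0.3)

The blue cube started near (9.9, 5.6) and ended near (8.7, 5.9).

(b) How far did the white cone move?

3.2

From (4.0, 2.2) to (6.5, 4.2), the white cone covered √(2.5² + 2.0²) ≈ 3.2 units.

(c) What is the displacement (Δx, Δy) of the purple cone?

(-1.7, 1.1)

The purple cone was at about (7.6, 1.5) and moved to about (5.9, 2.6).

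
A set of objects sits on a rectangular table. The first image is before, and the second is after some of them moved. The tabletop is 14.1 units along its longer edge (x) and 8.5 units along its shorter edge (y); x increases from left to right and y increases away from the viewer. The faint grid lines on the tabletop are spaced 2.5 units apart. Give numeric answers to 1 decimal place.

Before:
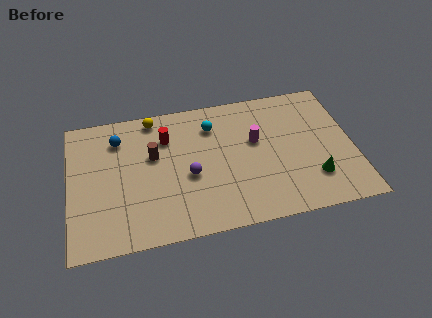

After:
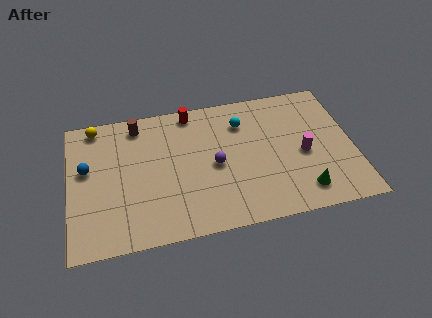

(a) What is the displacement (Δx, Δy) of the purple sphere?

(1.3, 0.4)

The purple sphere was at about (5.9, 3.6) and moved to about (7.2, 4.0).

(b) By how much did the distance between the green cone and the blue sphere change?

+0.6

Before: roughly 10.5 units apart; after: 11.1. That's 0.6 units further apart.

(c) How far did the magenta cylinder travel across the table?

2.6

The magenta cylinder was near (9.3, 5.1) before and (11.6, 3.8) after, so it travelled √(2.3² + 1.3²) ≈ 2.6 units.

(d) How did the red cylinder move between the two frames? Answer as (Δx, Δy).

(1.3, 1.4)

The red cylinder was at about (4.9, 6.2) and moved to about (6.2, 7.6).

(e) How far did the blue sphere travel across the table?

2.3

The blue sphere was near (2.5, 6.6) before and (0.9, 5.0) after, so it travelled √(1.6² + 1.6²) ≈ 2.3 units.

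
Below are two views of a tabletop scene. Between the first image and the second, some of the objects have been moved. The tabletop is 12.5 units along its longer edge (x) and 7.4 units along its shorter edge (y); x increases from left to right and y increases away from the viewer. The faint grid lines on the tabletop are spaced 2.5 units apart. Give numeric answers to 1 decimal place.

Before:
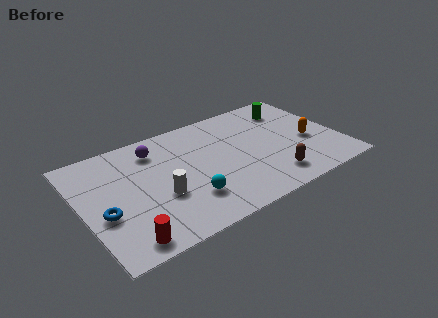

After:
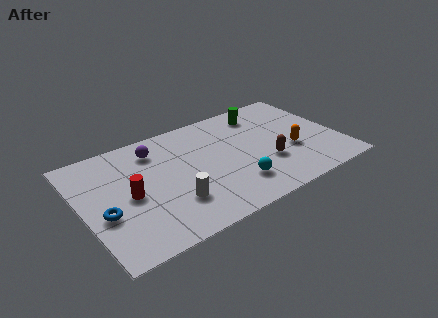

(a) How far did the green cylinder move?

1.4

The green cylinder was near (10.6, 5.8) before and (9.2, 6.1) after, so it travelled √(1.4² + 0.3²) ≈ 1.4 units.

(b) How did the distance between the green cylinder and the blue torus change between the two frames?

-1.2

The distance was about 10.1 in the first image and 8.9 in the second, so they moved 1.2 units closer together.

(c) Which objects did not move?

the purple sphere and the blue torus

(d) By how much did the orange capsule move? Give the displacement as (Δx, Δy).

(-0.9, -0.3)

The orange capsule was at about (11.0, 3.1) and moved to about (10.1, 2.8).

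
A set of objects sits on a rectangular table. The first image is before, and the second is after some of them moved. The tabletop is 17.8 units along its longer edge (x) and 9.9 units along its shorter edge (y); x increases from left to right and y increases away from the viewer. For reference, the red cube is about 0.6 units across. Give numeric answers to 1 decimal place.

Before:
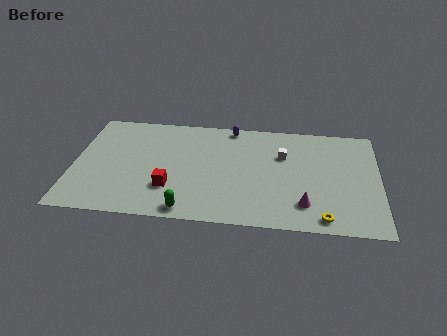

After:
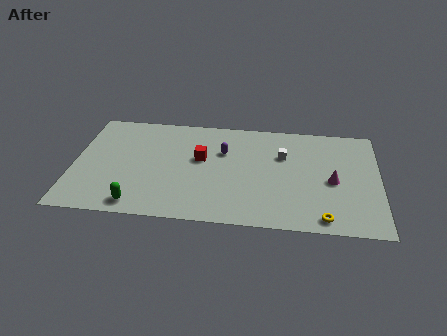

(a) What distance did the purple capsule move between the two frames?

2.4

The purple capsule moved from about (9.1, 9.0) to (8.7, 6.6), a distance of √(0.4² + 2.4²) ≈ 2.4.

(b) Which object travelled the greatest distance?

the red cube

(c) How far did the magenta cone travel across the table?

2.8

The magenta cone moved from about (13.5, 2.2) to (15.1, 4.5), a distance of √(1.6² + 2.3²) ≈ 2.8.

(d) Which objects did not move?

the white cube and the yellow torus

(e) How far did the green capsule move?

2.9

The green capsule moved from about (6.8, 1.0) to (3.9, 1.2), a distance of √(2.9² + 0.2²) ≈ 2.9.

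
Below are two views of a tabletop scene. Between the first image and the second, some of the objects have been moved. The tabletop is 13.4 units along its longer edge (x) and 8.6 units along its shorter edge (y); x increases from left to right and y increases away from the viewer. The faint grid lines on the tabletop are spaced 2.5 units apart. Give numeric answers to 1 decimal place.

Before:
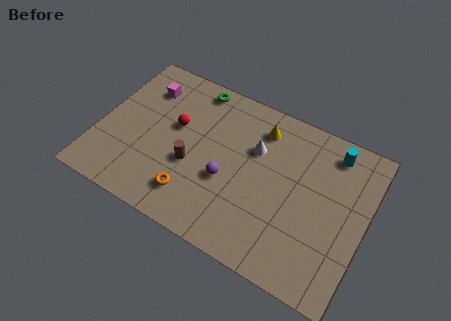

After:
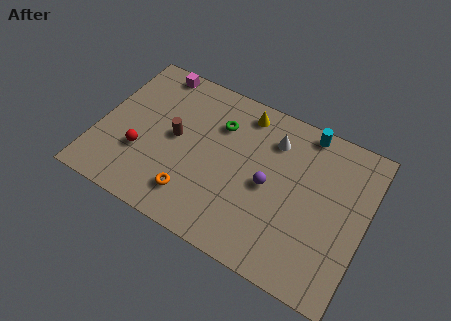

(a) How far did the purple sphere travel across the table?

2.1

The purple sphere was near (6.6, 3.4) before and (8.6, 4.1) after, so it travelled √(2.0² + 0.7²) ≈ 2.1 units.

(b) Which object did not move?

the orange torus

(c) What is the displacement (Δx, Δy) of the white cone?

(0.8, 0.9)

The white cone was at about (7.7, 5.7) and moved to about (8.5, 6.6).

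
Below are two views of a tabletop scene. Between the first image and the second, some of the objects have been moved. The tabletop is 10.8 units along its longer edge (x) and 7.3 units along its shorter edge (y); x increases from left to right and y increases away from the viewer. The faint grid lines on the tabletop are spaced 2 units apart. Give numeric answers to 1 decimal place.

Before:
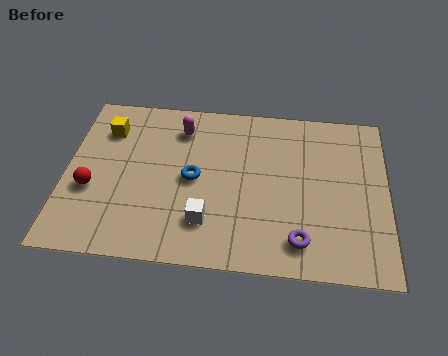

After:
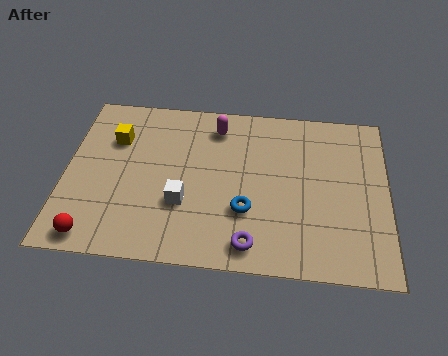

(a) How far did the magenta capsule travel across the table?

1.2

The magenta capsule moved from about (3.8, 5.8) to (5.0, 6.0), a distance of √(1.2² + 0.2²) ≈ 1.2.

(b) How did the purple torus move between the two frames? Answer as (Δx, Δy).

(-1.6, -0.3)

The purple torus was at about (7.9, 1.3) and moved to about (6.3, 1.0).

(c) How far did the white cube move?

1.1

The white cube moved from about (4.8, 1.8) to (4.0, 2.5), a distance of √(0.8² + 0.7²) ≈ 1.1.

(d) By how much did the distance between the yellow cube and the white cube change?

-1.6

The distance was about 5.1 in the first image and 3.5 in the second, so they moved 1.6 units closer together.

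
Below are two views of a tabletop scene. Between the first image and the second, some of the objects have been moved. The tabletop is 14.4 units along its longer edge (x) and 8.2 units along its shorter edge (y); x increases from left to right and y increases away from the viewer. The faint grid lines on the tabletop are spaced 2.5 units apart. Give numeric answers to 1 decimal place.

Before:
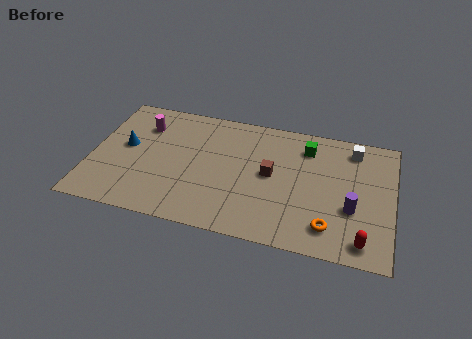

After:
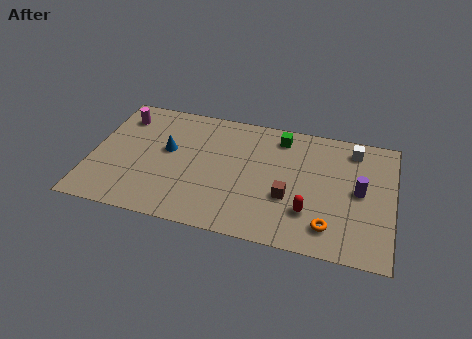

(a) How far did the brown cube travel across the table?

1.6

From (8.6, 4.3) to (9.5, 3.0), the brown cube covered √(0.9² + 1.3²) ≈ 1.6 units.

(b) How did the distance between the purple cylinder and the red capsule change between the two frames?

+1.0

Before: roughly 2.0 units apart; after: 3.0. That's 1.0 units further apart.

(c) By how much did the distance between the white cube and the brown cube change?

+0.3

The distance was about 4.6 in the first image and 4.9 in the second, so they moved 0.3 units further apart.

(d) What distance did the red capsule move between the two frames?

2.9

From (13.1, 1.1) to (10.5, 2.3), the red capsule covered √(2.6² + 1.2²) ≈ 2.9 units.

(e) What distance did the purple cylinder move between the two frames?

1.2

The purple cylinder was near (12.5, 3.0) before and (12.8, 4.2) after, so it travelled √(0.3² + 1.2²) ≈ 1.2 units.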